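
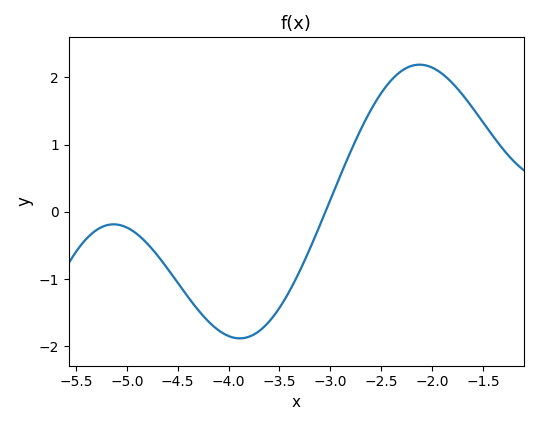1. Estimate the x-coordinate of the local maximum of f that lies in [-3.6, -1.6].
-2.1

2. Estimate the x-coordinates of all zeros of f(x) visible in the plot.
-3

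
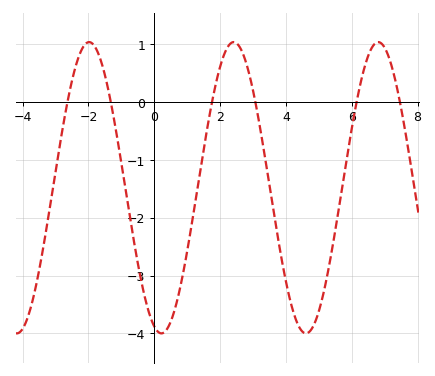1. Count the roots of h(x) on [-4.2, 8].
6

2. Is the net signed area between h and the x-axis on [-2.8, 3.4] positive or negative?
negative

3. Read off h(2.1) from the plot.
0.8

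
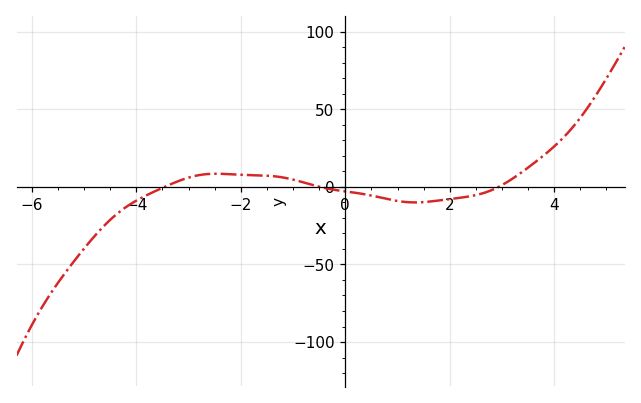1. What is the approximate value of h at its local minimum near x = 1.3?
-10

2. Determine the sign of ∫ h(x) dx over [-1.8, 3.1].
negative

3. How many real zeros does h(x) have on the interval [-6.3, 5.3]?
3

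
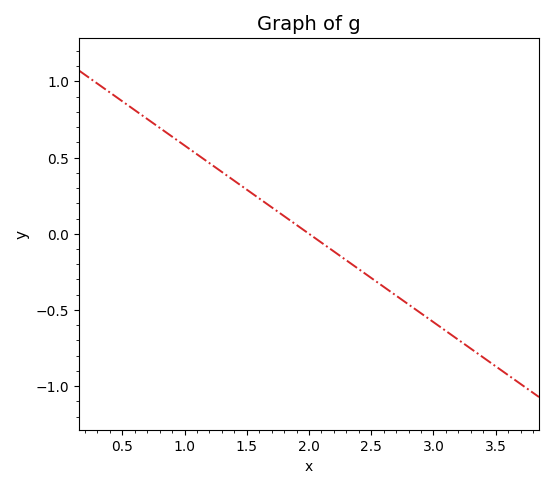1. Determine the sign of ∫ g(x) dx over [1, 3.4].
negative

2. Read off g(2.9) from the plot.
-0.522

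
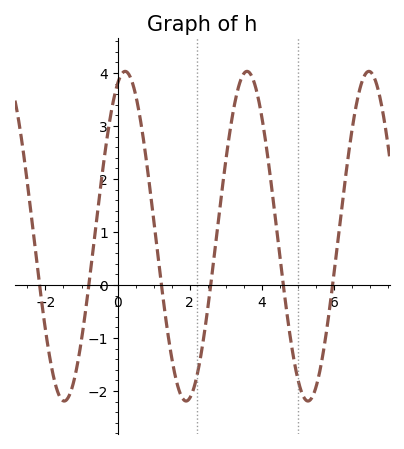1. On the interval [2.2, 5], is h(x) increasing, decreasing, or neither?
neither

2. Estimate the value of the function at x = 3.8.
3.79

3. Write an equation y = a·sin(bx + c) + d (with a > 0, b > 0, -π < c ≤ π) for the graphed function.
y = 3.11sin(1.86x + 1.18) + 0.92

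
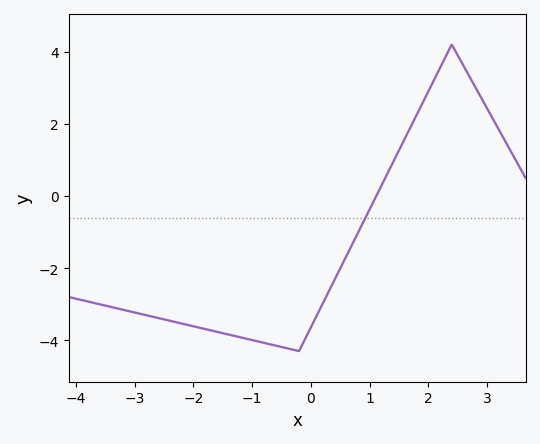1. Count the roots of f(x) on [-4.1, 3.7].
1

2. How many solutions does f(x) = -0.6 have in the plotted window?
1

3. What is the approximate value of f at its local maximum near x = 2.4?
4.2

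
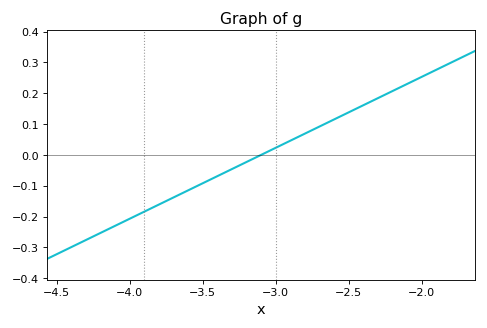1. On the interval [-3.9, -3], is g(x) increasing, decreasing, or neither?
increasing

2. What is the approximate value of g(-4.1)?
-0.23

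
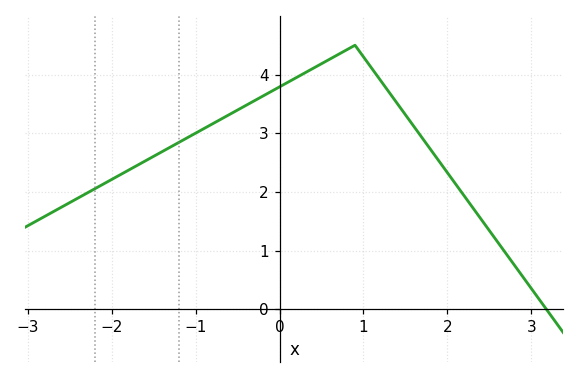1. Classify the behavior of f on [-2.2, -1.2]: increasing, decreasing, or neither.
increasing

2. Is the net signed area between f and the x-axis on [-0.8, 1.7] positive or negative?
positive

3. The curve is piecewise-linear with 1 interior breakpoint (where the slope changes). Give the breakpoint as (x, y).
(0.9, 4.5)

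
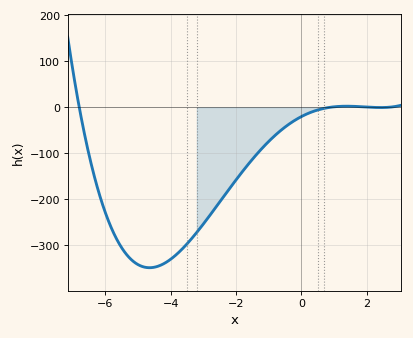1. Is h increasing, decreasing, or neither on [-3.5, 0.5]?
increasing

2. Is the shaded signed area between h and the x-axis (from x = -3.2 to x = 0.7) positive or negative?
negative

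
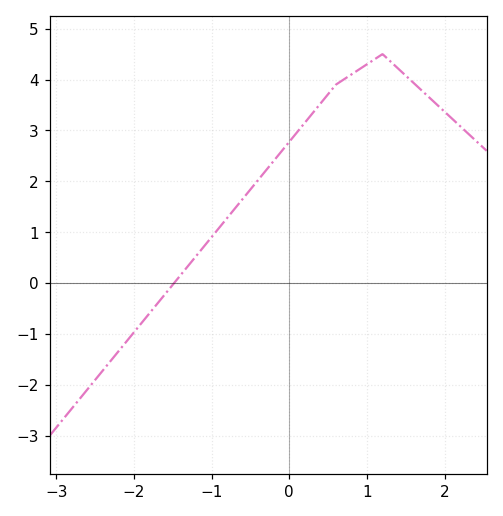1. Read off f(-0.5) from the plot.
1.8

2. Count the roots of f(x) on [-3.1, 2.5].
1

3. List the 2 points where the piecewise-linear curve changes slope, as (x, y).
(0.6, 3.9); (1.2, 4.5)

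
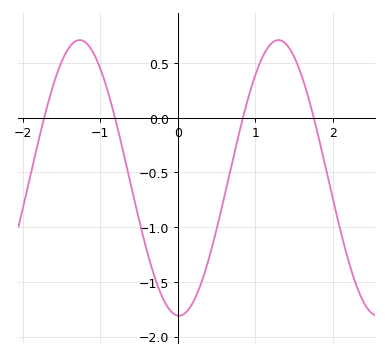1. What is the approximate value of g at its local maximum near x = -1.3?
0.7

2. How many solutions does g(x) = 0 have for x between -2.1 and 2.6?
4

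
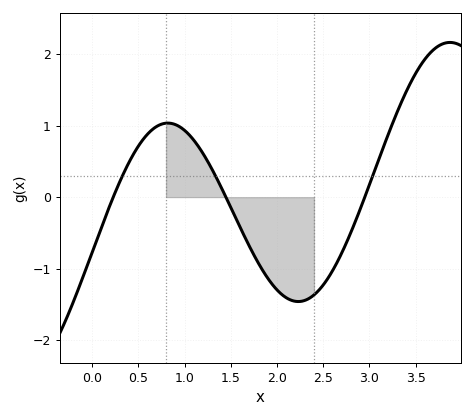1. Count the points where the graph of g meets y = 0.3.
3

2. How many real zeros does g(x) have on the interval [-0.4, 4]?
3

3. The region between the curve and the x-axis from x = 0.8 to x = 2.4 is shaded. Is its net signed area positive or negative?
negative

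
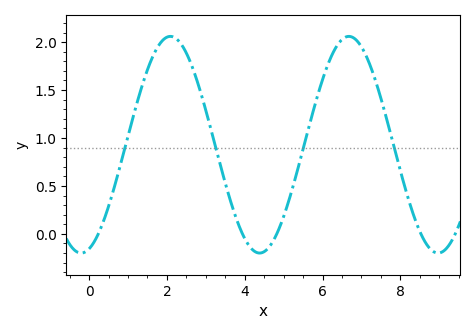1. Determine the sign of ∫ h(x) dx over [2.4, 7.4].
positive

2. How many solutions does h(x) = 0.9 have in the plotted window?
4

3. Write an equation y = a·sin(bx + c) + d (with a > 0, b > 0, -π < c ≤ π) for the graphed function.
y = 1.13sin(1.4x - 1.3) + 0.93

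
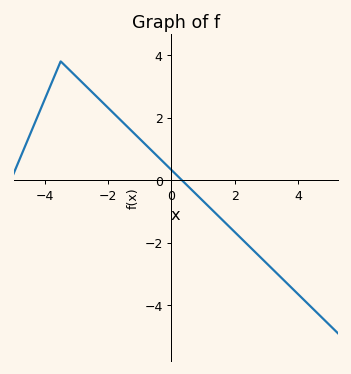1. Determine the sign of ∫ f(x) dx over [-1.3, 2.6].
negative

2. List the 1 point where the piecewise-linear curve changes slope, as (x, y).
(-3.5, 3.8)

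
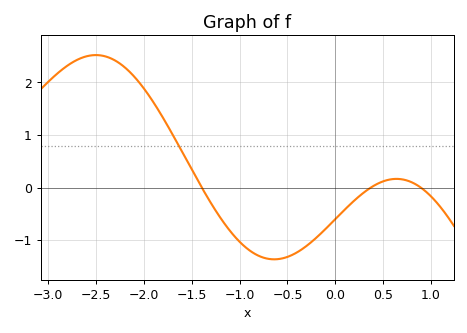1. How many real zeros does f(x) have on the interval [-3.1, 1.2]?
3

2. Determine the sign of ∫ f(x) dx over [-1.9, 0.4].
negative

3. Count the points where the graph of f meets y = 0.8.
1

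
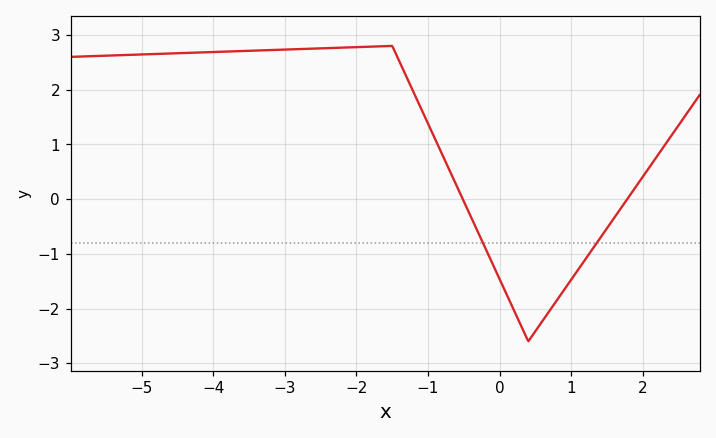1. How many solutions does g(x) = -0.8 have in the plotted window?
2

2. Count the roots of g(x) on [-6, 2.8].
2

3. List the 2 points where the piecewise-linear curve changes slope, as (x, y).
(-1.5, 2.8); (0.4, -2.6)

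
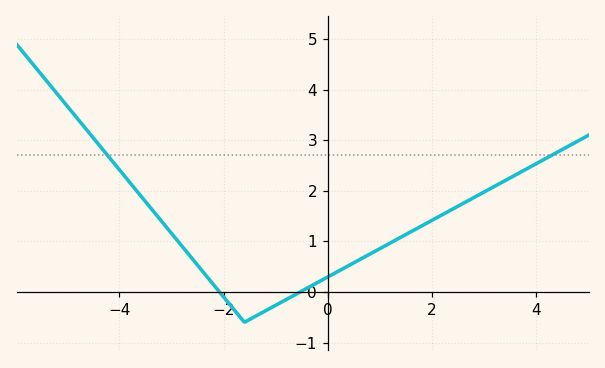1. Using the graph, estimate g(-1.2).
-0.376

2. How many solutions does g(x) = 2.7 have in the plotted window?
2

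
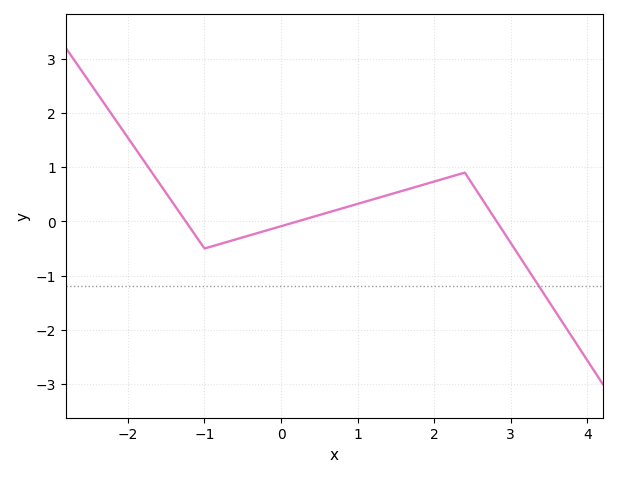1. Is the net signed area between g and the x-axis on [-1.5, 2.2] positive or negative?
positive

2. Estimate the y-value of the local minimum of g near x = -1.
-0.5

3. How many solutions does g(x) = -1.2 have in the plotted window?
1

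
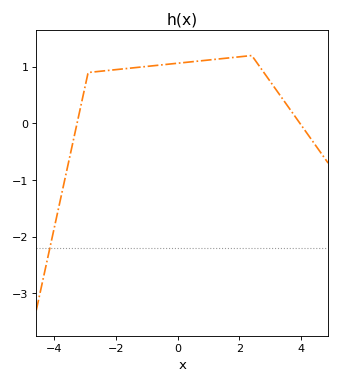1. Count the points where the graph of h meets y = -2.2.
1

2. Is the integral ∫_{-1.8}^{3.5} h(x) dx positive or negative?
positive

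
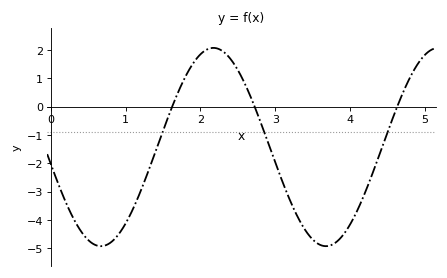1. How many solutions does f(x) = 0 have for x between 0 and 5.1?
3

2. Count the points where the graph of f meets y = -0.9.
3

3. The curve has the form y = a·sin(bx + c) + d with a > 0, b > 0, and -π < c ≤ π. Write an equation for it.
y = 3.5sin(2.1x - 3) - 1.42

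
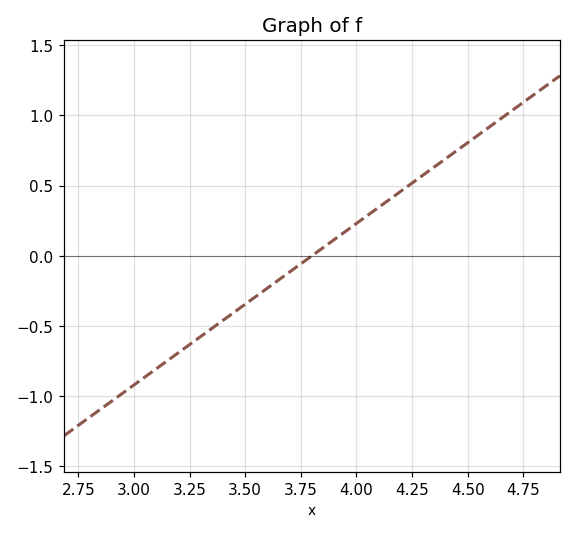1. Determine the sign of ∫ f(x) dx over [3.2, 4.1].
negative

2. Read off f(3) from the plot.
-0.9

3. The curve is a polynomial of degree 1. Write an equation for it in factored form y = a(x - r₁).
y = 1.15(x - 3.8)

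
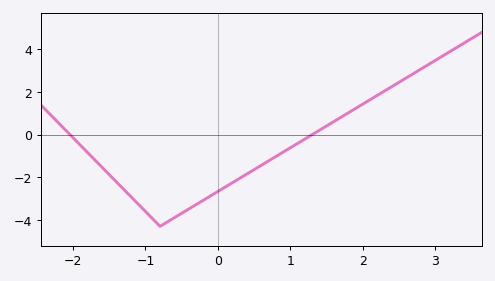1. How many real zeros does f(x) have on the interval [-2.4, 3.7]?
2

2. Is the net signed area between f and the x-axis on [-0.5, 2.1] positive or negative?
negative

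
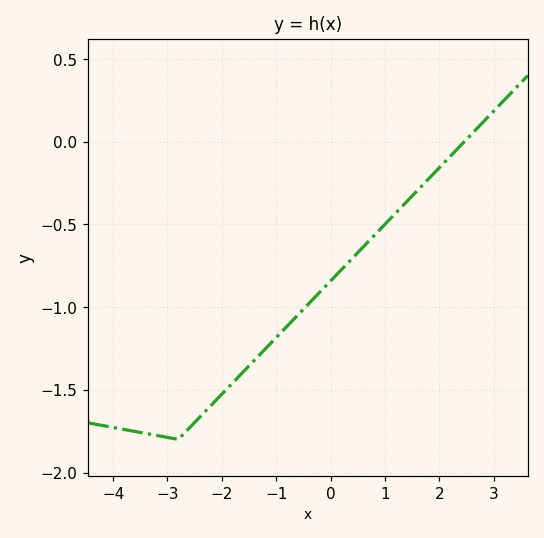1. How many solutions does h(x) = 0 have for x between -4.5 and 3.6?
1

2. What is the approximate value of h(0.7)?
-0.6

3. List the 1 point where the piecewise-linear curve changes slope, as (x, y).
(-2.8, -1.8)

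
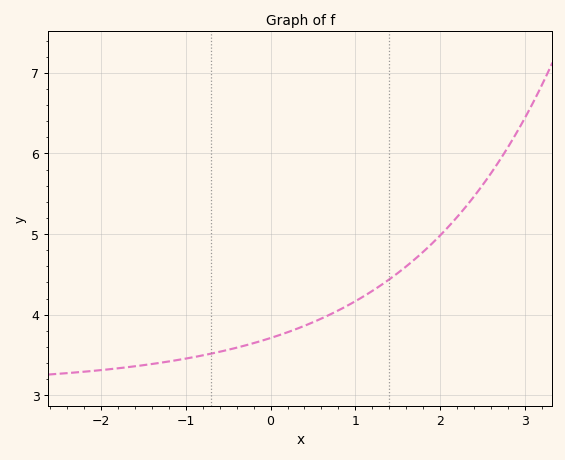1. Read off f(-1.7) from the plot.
3.3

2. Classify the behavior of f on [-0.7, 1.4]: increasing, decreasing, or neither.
increasing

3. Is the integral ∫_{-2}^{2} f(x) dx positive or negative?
positive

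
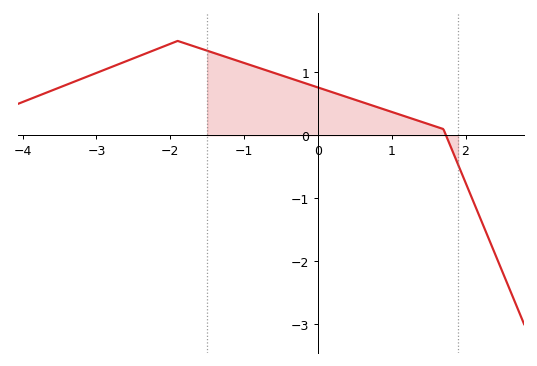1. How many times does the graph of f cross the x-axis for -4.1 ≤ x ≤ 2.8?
1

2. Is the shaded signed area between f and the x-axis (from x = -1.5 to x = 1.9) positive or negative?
positive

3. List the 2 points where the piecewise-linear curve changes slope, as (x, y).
(-1.9, 1.5); (1.7, 0.1)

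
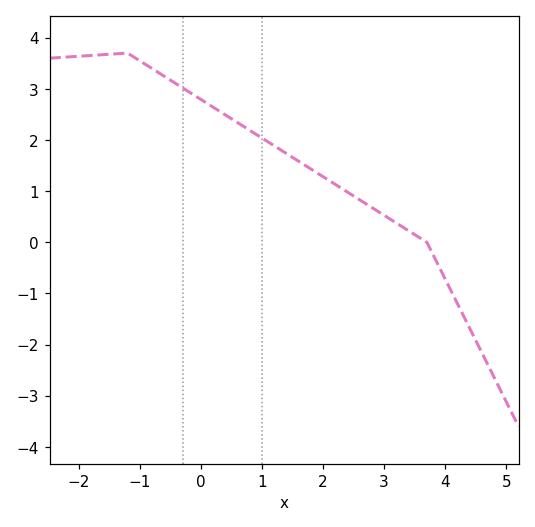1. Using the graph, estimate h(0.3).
2.6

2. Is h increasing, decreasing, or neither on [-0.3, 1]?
decreasing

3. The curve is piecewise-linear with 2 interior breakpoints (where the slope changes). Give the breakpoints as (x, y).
(-1.2, 3.7); (3.7, 0)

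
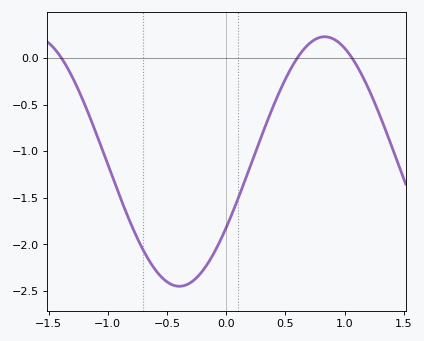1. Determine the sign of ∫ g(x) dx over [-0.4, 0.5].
negative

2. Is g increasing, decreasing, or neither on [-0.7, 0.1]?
neither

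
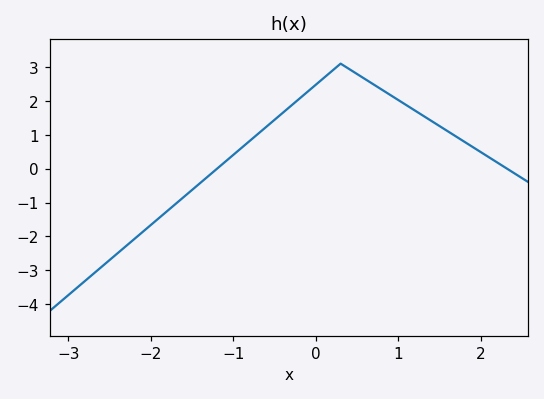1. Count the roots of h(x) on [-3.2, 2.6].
2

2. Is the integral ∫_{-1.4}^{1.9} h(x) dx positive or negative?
positive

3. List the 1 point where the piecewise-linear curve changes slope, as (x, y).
(0.3, 3.1)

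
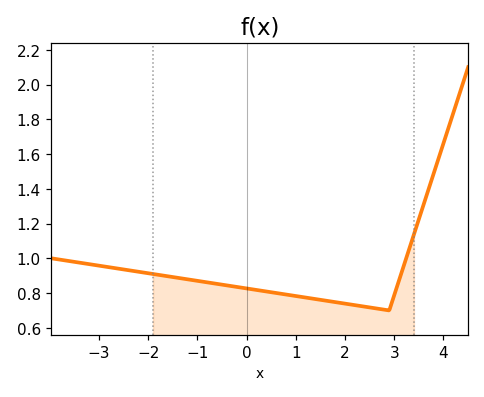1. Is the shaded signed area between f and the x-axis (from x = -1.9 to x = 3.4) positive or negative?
positive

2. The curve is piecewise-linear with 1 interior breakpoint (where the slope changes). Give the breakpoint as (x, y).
(2.9, 0.7)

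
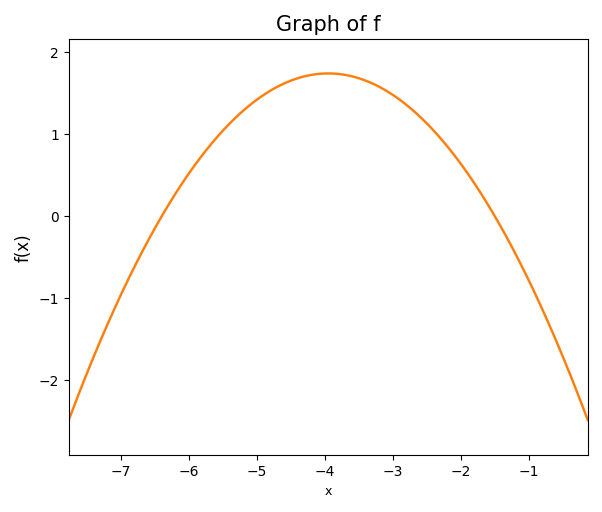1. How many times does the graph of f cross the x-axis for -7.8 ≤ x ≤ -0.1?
2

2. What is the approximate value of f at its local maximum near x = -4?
1.7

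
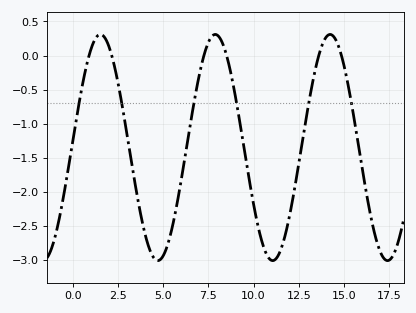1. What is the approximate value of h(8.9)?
-0.45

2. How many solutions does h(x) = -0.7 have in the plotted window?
6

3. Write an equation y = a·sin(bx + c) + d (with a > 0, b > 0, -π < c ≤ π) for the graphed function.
y = 1.66sin(0.99x + 0.05) - 1.35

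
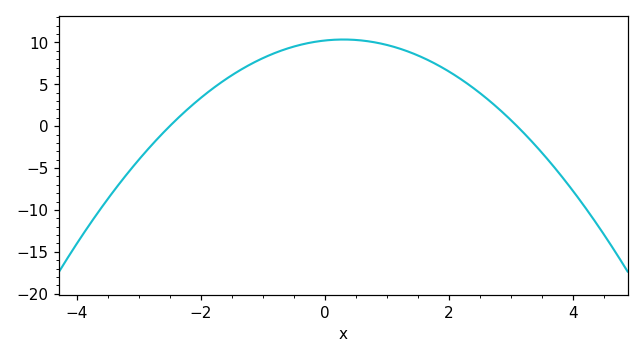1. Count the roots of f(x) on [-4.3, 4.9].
2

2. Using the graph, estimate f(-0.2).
10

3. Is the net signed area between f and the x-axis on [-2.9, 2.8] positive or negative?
positive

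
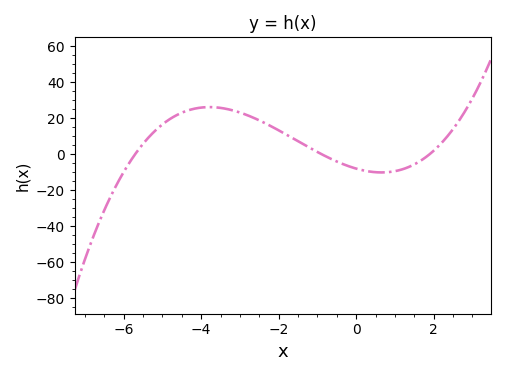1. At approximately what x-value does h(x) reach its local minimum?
0.655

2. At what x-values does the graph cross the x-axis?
-5.7, -0.9, 1.9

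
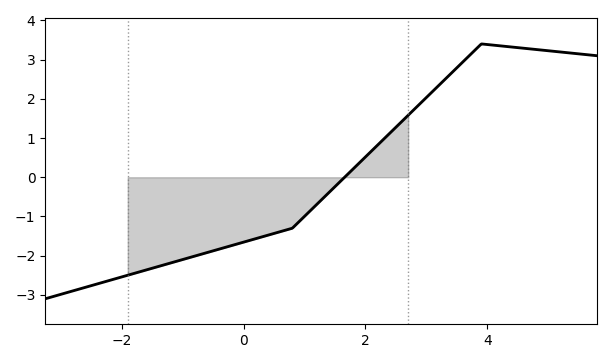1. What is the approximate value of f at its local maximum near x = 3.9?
3.4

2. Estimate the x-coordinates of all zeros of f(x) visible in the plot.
1.6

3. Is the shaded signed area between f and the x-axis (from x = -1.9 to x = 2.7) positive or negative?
negative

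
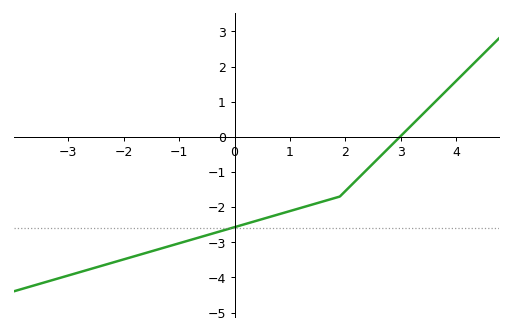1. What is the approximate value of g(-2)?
-3.5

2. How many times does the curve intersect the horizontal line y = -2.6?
1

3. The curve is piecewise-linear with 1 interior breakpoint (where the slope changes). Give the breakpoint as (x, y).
(1.9, -1.7)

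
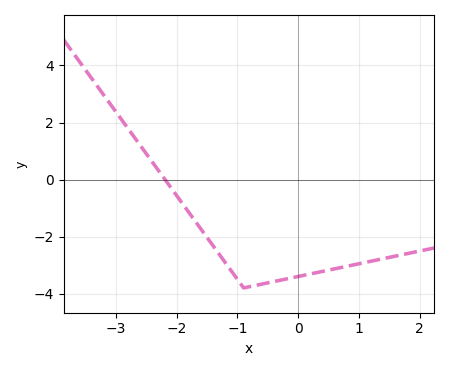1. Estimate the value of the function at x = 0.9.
-3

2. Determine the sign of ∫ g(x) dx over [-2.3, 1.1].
negative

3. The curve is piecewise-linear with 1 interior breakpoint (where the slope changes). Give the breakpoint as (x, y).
(-0.9, -3.8)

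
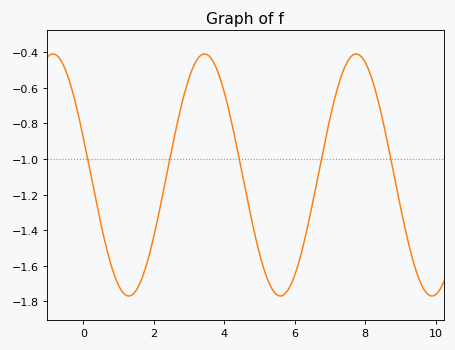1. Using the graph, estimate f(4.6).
-1.18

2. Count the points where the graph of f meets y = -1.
5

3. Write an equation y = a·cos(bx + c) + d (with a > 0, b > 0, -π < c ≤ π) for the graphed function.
y = 0.68cos(1.5x + 1.3) - 1.09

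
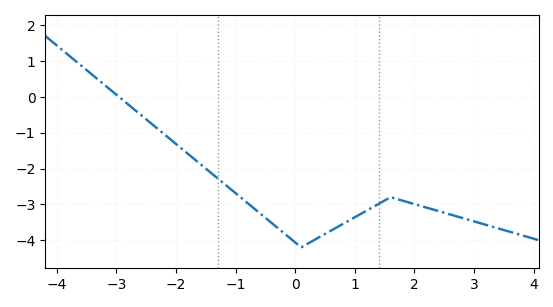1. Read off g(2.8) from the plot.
-3.4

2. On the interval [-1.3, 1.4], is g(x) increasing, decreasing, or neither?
neither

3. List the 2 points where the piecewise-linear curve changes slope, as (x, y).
(0.1, -4.2); (1.6, -2.8)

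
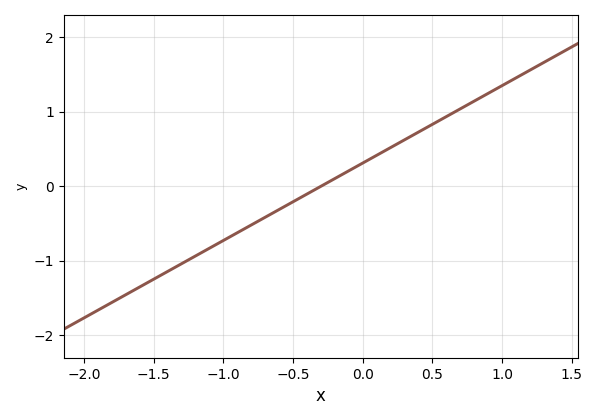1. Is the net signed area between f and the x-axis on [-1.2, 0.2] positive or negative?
negative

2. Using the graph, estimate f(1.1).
1.46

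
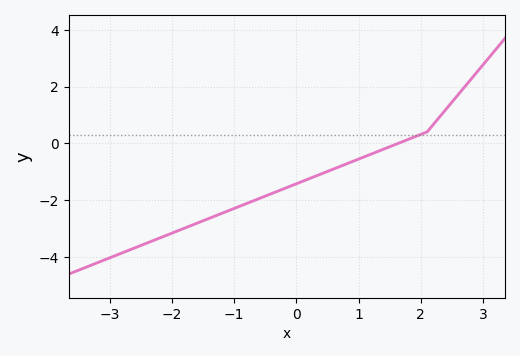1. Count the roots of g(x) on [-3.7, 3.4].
1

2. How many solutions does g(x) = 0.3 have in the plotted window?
1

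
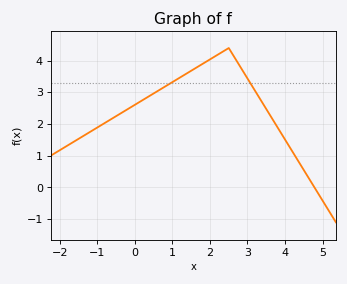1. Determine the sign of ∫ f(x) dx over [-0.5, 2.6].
positive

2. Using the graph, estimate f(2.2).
4.19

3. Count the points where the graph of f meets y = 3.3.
2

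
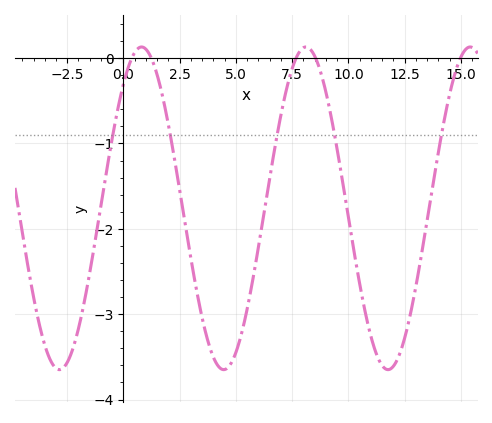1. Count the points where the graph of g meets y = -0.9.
5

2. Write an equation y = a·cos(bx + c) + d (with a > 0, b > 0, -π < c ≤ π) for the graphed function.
y = 1.89cos(0.86x - 0.692) - 1.76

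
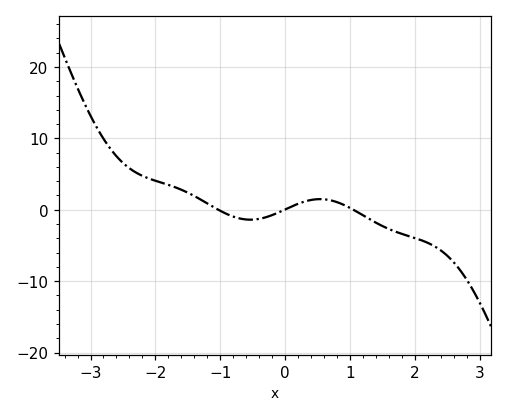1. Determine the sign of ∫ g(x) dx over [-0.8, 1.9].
negative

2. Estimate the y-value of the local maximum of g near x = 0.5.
1.49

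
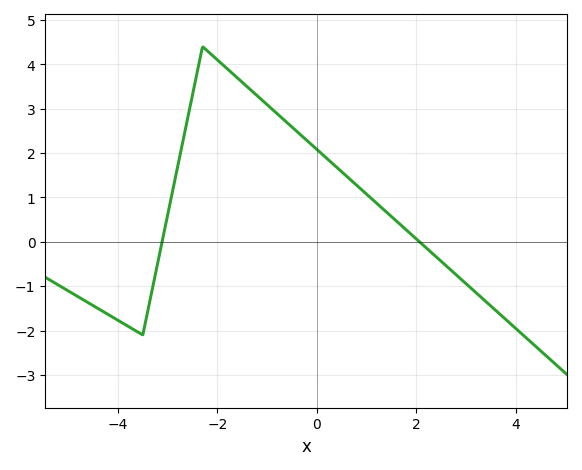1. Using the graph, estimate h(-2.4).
3.86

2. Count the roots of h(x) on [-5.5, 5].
2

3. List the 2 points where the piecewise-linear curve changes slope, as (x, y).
(-3.5, -2.1); (-2.3, 4.4)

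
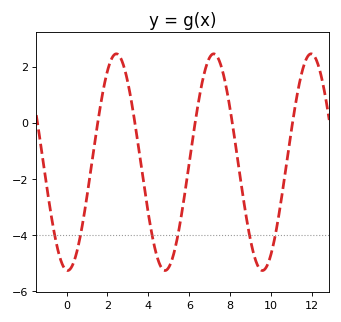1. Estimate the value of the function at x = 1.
-2.6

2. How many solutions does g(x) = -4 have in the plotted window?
6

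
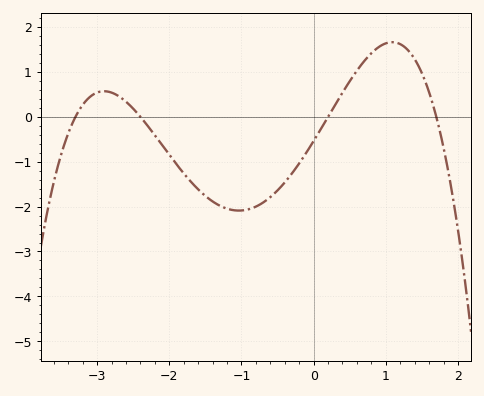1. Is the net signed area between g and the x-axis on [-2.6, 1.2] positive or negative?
negative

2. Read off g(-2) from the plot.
-0.847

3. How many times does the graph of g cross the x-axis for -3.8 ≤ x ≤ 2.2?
4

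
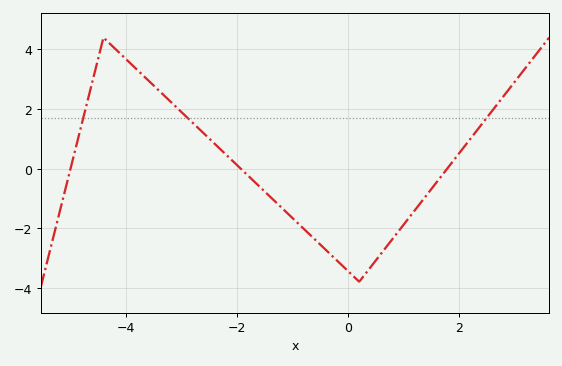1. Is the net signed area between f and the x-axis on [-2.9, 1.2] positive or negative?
negative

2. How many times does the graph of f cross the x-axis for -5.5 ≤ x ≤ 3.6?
3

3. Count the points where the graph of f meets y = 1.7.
3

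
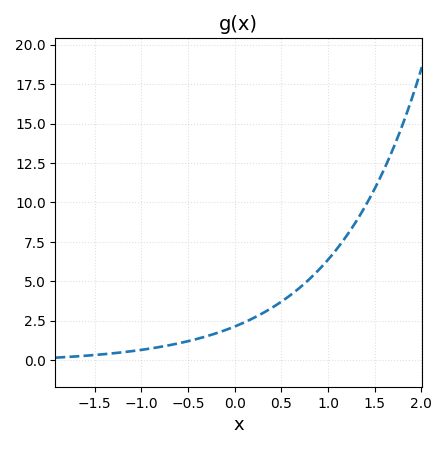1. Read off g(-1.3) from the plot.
0.5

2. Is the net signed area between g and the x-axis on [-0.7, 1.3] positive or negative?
positive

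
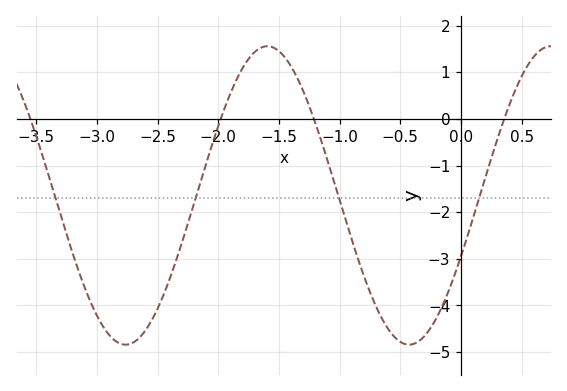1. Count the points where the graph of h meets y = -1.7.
4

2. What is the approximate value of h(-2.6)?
-4.53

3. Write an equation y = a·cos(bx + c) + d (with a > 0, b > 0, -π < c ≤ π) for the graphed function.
y = 3.2cos(2.69x - 1.99) - 1.64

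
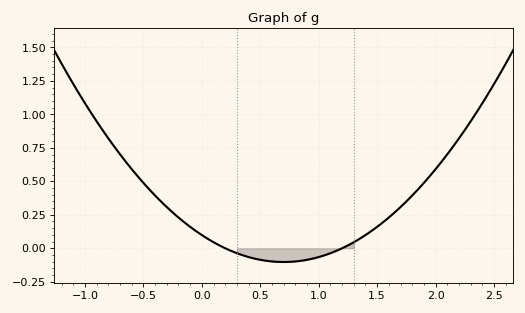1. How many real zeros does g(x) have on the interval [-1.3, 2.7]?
2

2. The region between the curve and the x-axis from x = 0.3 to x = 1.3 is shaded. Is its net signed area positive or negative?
negative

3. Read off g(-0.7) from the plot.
0.7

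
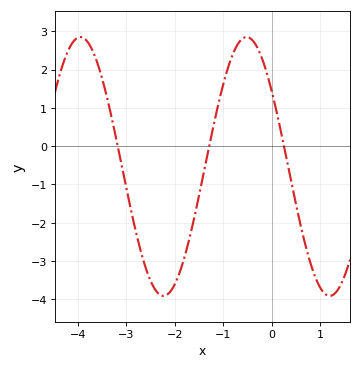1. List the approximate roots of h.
-3.2, -1.3, 0.3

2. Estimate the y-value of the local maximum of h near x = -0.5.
2.8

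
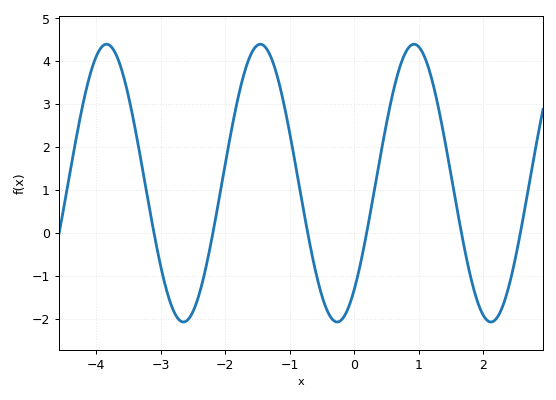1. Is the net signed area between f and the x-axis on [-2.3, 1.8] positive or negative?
positive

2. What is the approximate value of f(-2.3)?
-0.809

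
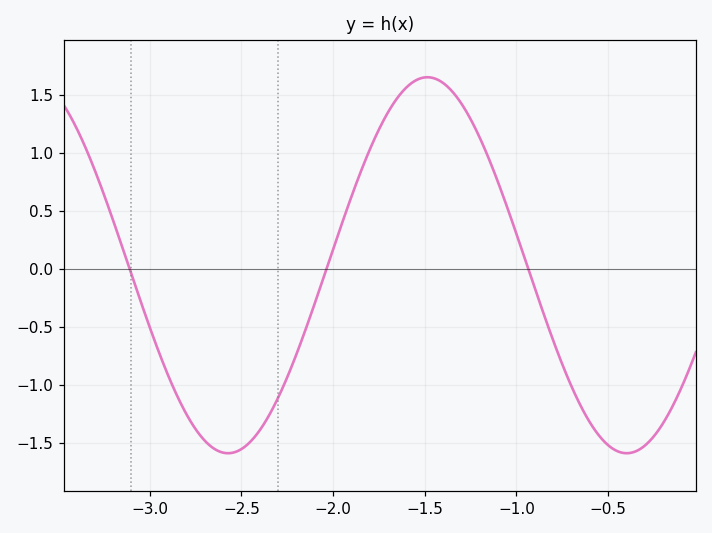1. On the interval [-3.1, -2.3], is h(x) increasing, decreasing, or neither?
neither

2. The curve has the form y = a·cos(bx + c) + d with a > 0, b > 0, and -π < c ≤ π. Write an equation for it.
y = 1.62cos(2.9x - 2) + 0.03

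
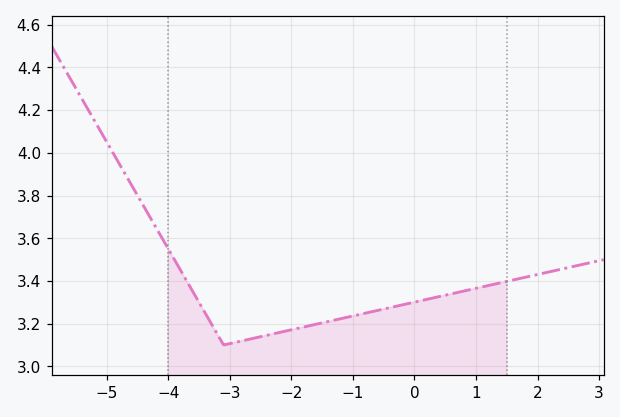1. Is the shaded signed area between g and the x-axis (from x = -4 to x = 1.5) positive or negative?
positive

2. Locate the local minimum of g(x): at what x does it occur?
-3.1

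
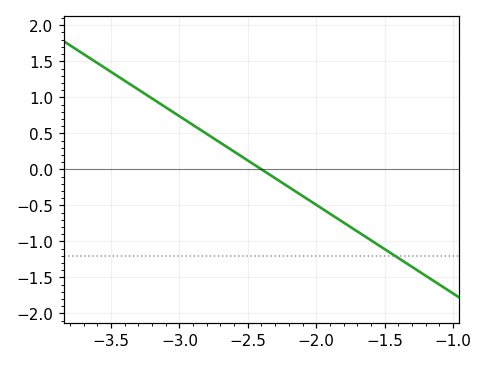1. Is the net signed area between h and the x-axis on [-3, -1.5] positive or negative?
negative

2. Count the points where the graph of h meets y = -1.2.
1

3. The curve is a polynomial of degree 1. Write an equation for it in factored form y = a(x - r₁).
y = -1.23(x + 2.4)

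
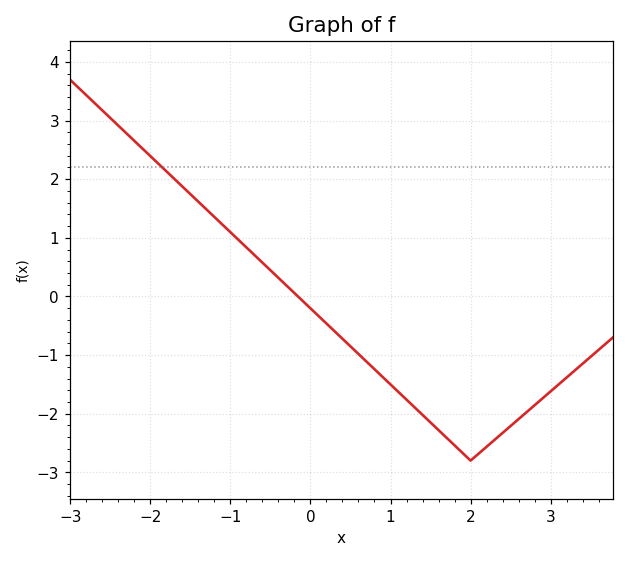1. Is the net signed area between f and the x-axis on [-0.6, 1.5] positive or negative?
negative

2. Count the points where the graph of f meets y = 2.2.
1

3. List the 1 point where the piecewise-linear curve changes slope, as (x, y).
(2, -2.8)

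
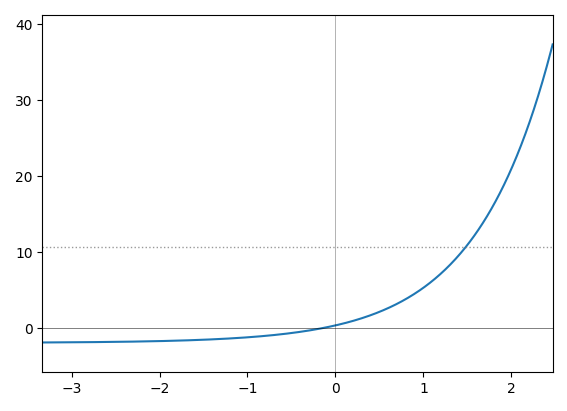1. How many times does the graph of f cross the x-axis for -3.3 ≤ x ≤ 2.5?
1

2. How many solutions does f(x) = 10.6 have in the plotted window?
1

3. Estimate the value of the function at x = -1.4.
-2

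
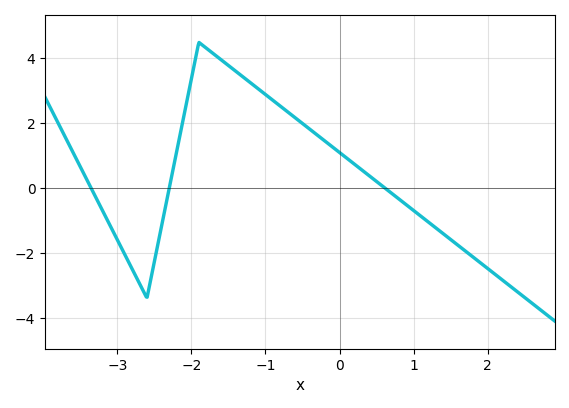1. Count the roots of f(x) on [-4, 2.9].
3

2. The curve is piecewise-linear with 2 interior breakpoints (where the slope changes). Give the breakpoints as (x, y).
(-2.6, -3.4); (-1.9, 4.5)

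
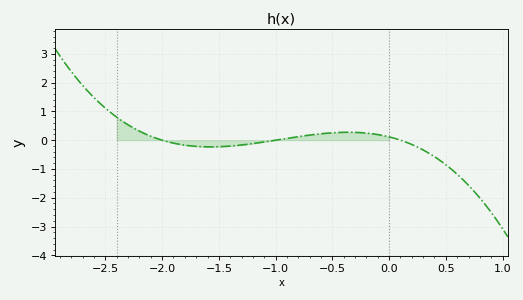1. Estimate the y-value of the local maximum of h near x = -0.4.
0.275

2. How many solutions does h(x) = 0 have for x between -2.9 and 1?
3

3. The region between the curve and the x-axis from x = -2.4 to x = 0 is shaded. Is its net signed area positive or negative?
positive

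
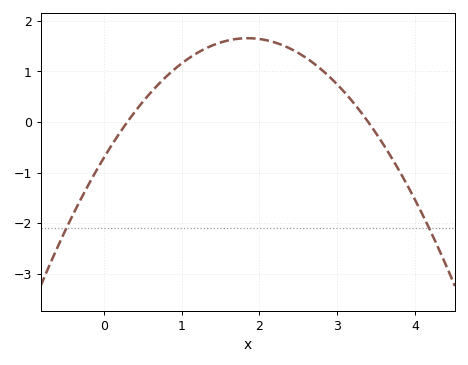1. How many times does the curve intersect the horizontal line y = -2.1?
2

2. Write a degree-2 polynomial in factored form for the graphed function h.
y = -0.69(x - 0.3)(x - 3.4)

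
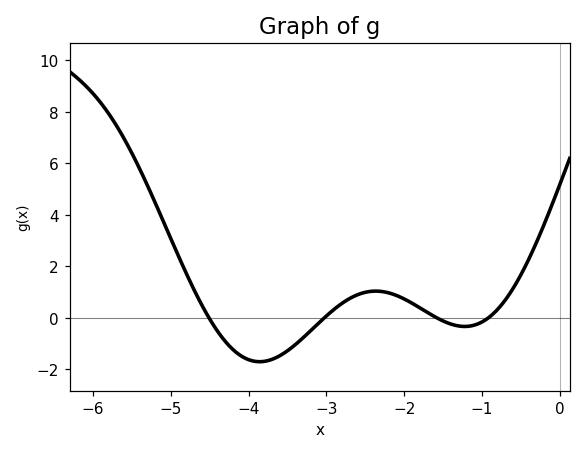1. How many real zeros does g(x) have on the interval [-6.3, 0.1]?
4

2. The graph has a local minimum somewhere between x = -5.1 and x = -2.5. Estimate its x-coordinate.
-3.86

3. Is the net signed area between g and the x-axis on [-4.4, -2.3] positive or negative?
negative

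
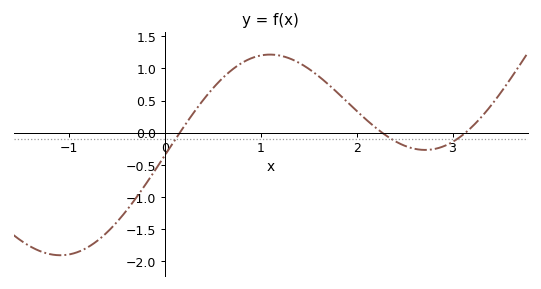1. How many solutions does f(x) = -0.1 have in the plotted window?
3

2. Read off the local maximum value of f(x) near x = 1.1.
1.22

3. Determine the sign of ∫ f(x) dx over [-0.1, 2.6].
positive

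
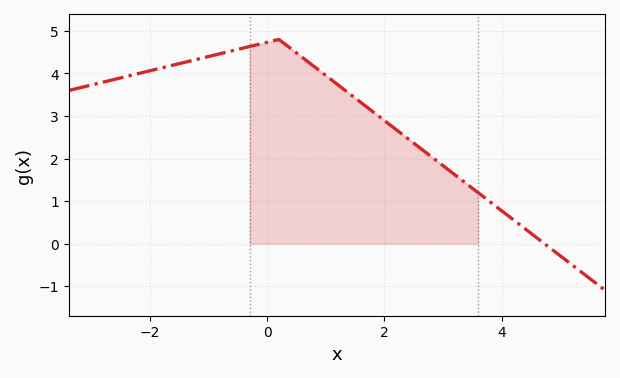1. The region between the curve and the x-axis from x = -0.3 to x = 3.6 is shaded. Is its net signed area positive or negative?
positive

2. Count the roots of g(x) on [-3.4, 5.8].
1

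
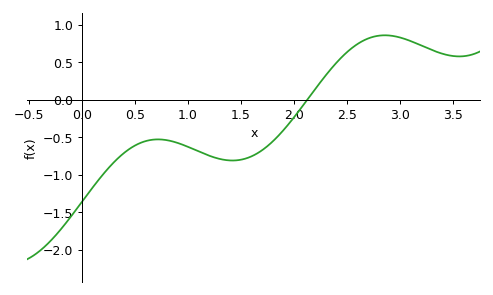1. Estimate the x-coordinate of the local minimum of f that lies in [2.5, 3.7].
3.56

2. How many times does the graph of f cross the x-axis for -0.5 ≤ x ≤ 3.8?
1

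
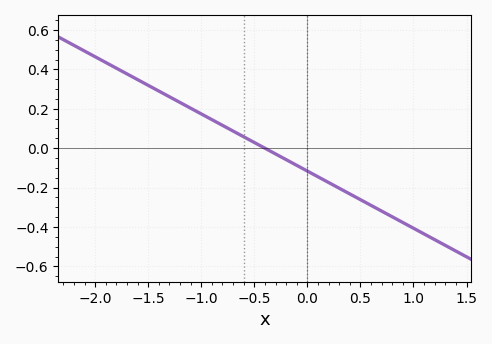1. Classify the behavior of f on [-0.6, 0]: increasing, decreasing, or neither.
decreasing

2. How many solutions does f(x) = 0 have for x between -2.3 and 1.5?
1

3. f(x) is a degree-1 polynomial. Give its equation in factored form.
y = -0.29(x + 0.4)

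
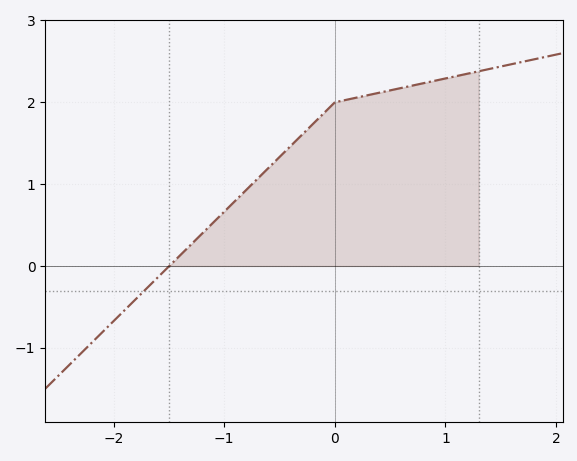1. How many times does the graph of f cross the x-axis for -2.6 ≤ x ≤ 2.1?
1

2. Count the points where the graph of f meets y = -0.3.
1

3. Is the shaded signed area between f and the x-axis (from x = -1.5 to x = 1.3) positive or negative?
positive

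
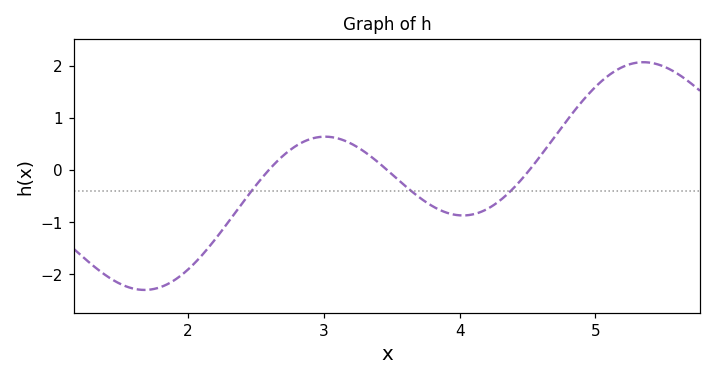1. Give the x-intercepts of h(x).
2.6, 3.5, 4.5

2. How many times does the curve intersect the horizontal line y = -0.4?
3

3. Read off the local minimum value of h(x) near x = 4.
-0.9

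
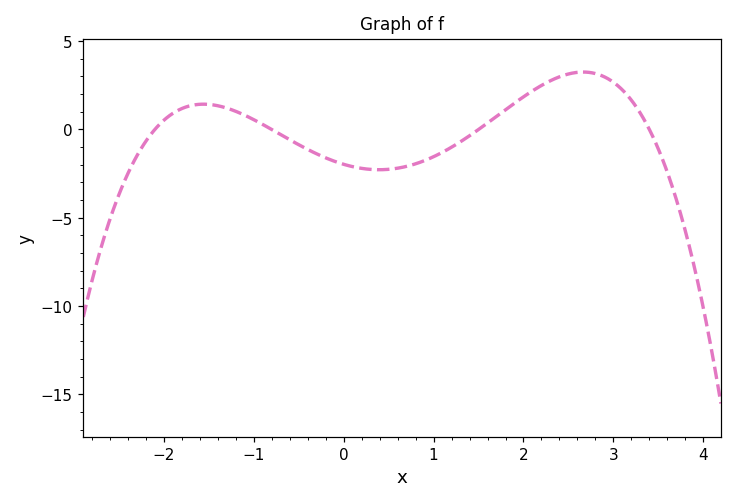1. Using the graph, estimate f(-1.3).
1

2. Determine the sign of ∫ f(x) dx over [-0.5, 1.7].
negative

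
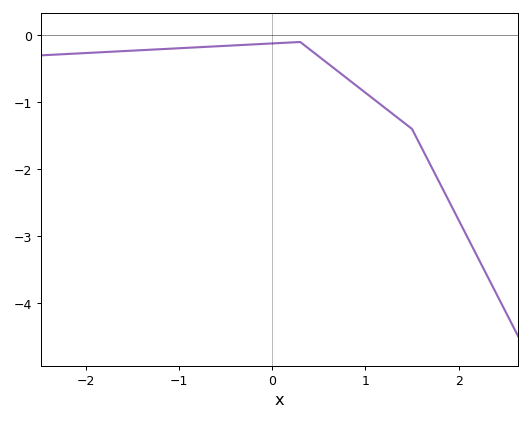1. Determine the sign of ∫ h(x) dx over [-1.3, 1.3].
negative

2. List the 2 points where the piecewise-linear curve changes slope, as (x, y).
(0.3, -0.1); (1.5, -1.4)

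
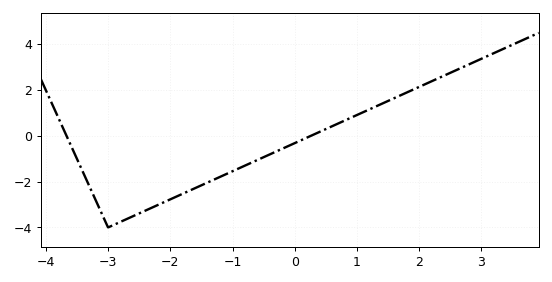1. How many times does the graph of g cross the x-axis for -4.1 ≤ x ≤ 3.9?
2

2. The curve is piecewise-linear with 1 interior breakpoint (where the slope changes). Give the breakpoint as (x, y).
(-3, -4)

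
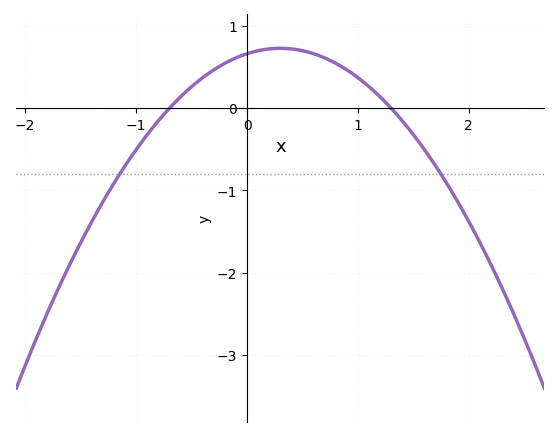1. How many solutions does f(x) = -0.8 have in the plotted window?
2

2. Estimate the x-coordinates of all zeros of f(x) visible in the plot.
-0.7, 1.3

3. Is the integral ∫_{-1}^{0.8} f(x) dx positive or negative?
positive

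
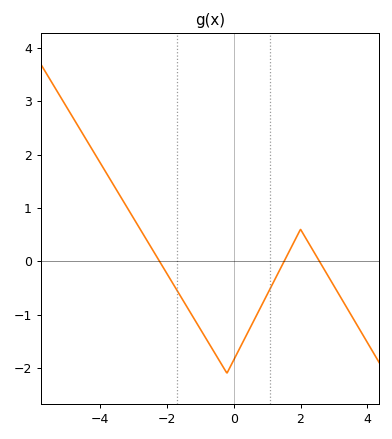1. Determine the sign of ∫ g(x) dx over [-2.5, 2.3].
negative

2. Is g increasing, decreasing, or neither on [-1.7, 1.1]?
neither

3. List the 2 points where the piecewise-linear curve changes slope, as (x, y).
(-0.2, -2.1); (2, 0.6)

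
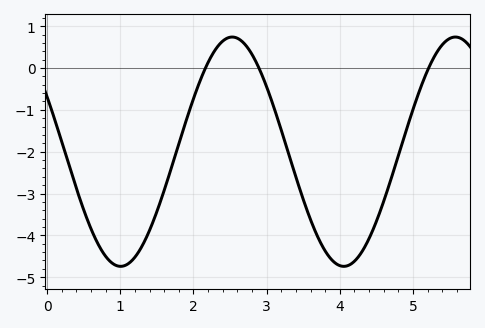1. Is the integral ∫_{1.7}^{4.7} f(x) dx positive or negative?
negative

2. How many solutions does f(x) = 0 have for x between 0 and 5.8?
3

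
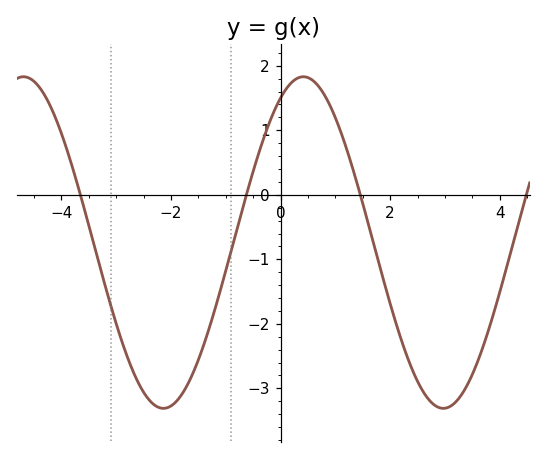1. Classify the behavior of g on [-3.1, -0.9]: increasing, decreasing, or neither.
neither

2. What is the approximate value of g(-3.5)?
-0.5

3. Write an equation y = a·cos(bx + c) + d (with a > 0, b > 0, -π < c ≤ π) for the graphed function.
y = 2.57cos(1.2x - 0.51) - 0.74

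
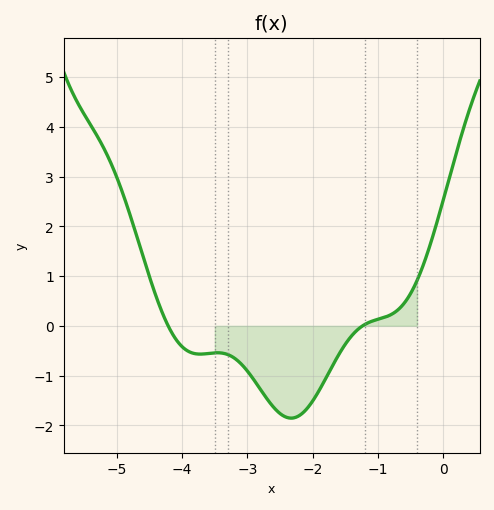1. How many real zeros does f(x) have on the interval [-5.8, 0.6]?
2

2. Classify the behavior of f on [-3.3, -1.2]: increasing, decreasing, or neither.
neither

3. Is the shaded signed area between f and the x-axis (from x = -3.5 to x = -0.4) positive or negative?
negative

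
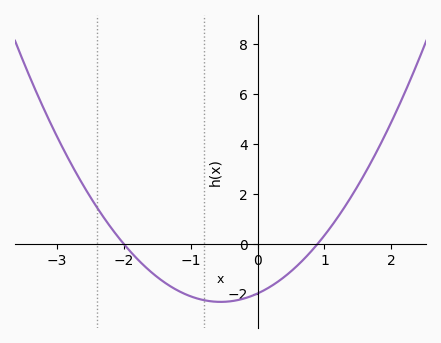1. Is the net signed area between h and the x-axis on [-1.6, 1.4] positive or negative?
negative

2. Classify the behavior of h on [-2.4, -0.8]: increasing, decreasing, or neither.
decreasing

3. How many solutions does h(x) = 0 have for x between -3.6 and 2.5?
2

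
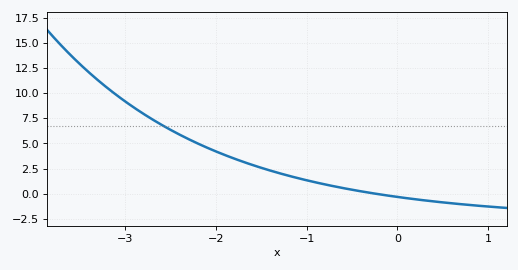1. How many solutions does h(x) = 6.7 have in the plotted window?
1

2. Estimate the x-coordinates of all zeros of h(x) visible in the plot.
-0.241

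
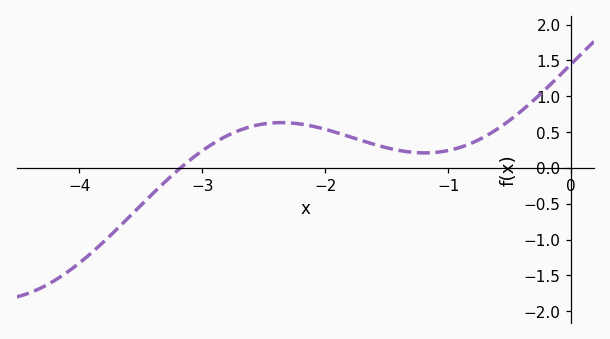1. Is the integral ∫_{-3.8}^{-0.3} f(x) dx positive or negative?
positive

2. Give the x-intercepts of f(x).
-3.2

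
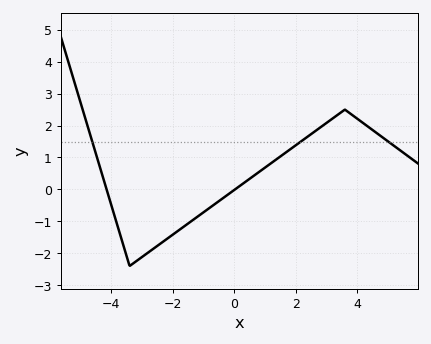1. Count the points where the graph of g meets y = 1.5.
3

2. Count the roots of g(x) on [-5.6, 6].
2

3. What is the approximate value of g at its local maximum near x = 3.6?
2.5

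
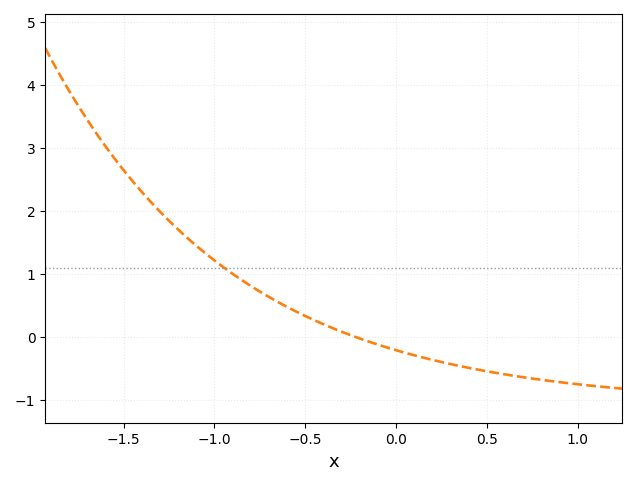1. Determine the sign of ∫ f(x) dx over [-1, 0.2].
positive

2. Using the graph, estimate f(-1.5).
2.6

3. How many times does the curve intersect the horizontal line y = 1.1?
1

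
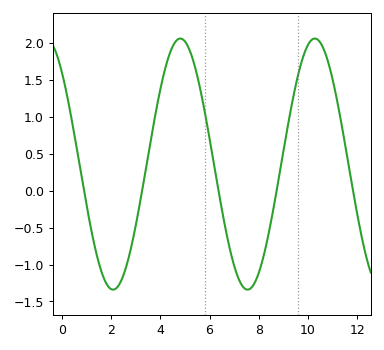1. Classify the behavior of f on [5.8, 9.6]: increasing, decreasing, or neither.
neither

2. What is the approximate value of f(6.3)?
0.1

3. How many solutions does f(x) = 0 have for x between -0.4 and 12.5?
5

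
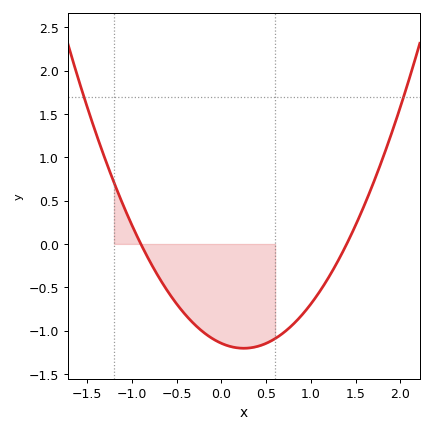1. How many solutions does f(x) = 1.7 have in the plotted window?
2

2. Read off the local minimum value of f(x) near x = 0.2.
-1.2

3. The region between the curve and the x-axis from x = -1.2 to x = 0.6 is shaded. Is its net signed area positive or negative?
negative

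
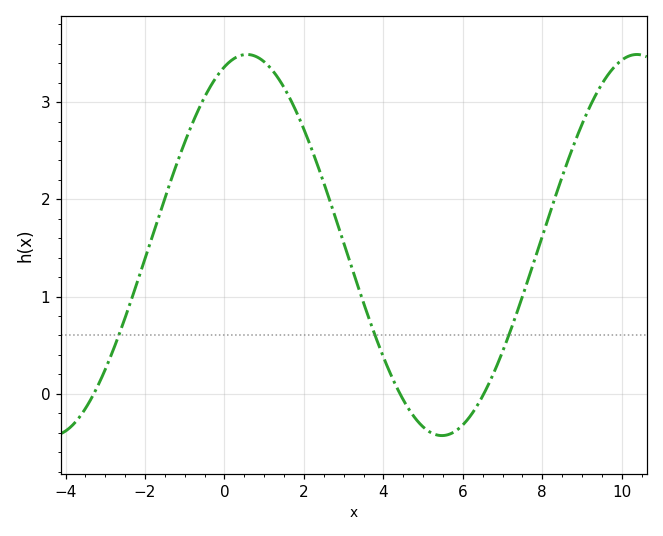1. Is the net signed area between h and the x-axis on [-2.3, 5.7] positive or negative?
positive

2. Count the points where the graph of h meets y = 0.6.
3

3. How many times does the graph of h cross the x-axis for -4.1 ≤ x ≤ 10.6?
3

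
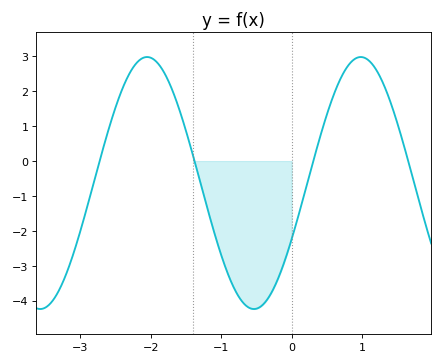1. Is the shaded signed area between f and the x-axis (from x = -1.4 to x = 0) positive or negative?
negative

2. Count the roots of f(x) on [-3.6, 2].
4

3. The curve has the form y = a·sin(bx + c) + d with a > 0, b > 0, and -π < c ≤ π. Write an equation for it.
y = 3.61sin(2.07x - 0.462) - 0.63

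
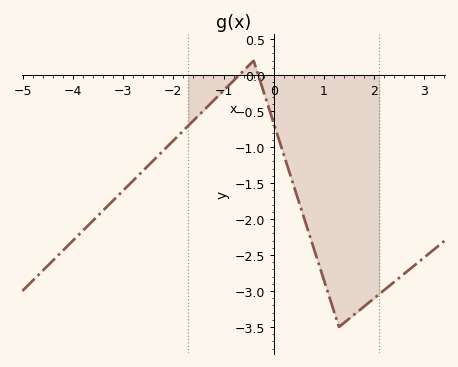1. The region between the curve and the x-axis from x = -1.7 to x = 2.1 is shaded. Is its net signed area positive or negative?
negative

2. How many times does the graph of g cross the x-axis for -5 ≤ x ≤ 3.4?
2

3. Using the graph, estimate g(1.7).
-3.27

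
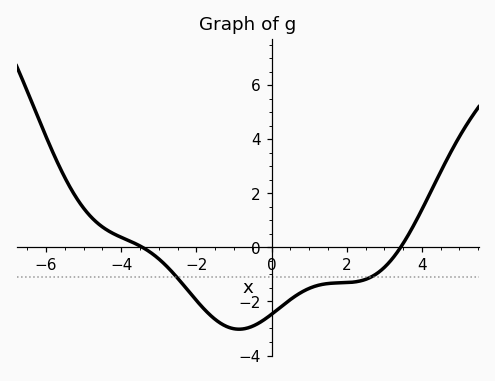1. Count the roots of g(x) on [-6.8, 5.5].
2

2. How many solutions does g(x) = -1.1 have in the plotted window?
2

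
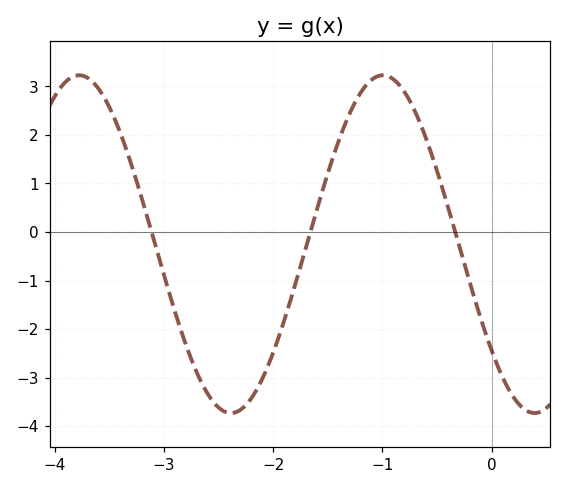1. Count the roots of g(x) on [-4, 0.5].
3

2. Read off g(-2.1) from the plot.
-3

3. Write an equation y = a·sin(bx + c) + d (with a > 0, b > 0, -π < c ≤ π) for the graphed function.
y = 3.48sin(2.3x - 2.5) - 0.25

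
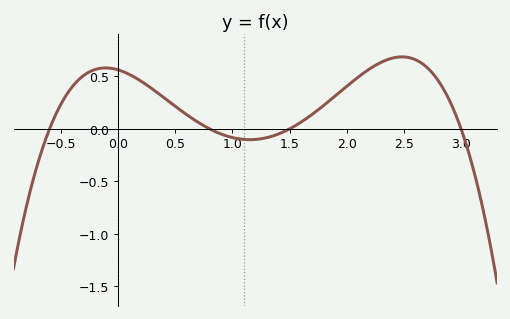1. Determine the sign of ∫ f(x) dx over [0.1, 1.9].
positive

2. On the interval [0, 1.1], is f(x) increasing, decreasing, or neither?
decreasing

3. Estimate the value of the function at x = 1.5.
0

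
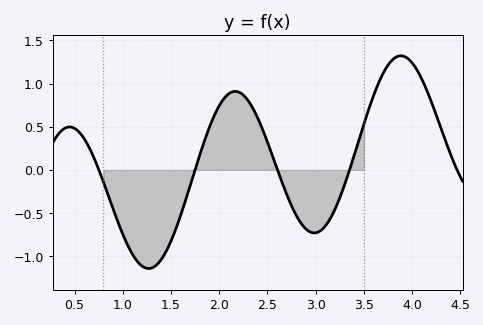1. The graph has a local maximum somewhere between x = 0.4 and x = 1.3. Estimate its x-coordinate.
0.449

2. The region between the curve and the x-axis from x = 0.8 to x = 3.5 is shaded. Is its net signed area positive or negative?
negative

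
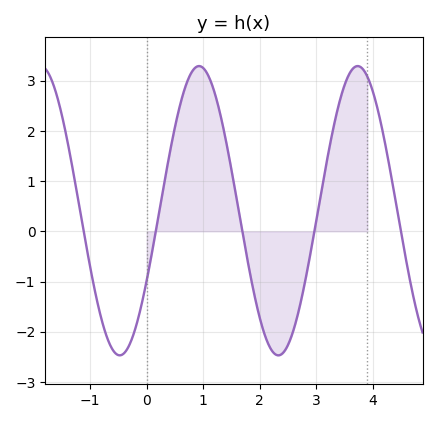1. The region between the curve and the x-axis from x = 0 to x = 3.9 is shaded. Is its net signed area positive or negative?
positive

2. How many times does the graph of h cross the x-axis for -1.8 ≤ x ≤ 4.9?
5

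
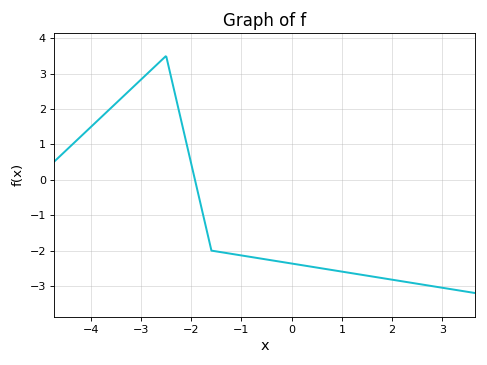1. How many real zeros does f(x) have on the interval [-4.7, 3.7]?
1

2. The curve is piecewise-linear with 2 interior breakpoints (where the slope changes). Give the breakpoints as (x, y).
(-2.5, 3.5); (-1.6, -2)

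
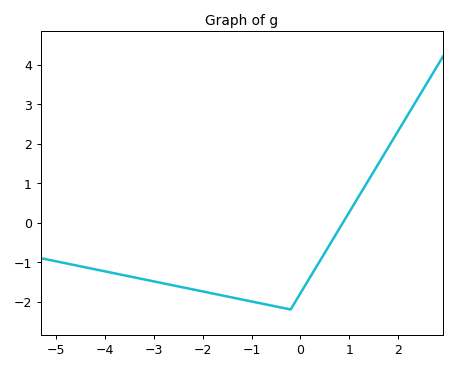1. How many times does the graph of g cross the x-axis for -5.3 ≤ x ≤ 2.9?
1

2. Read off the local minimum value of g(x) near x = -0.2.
-2.2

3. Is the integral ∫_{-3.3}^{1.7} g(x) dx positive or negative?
negative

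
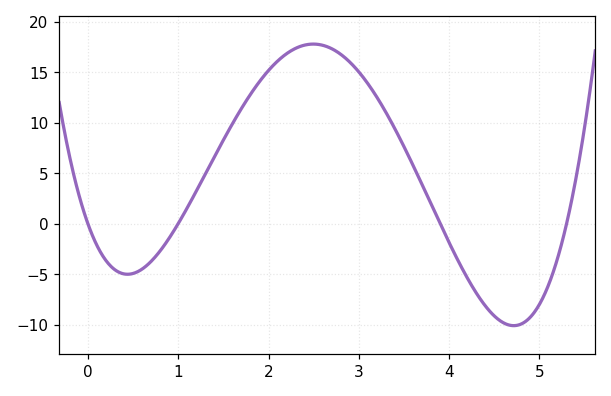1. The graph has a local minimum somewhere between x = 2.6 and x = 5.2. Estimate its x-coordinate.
4.7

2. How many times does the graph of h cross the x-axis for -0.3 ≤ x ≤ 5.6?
4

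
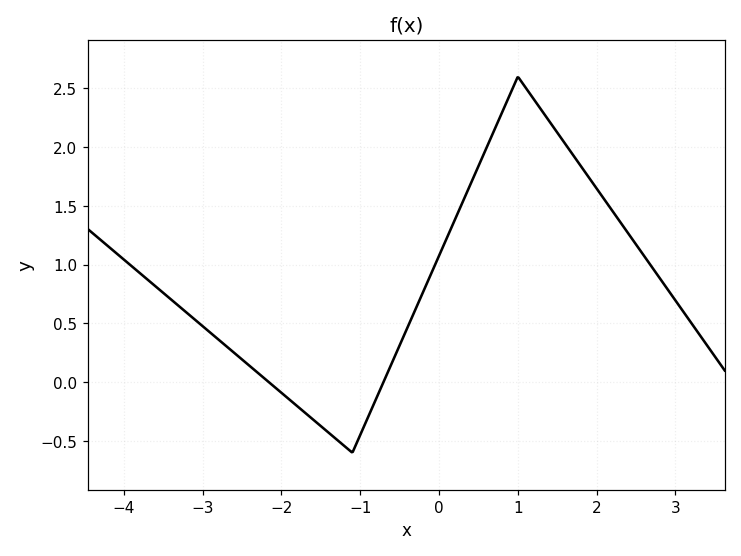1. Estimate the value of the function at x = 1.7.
1.93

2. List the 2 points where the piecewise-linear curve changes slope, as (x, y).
(-1.1, -0.6); (1, 2.6)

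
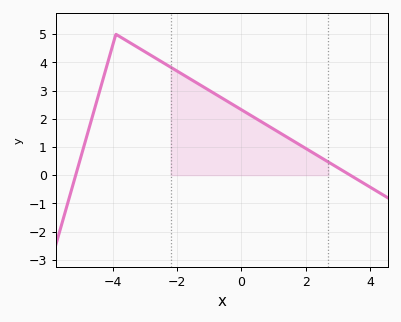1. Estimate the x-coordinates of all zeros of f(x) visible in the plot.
-5.2, 3.4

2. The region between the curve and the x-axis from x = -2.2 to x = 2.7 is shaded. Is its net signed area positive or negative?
positive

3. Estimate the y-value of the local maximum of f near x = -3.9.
5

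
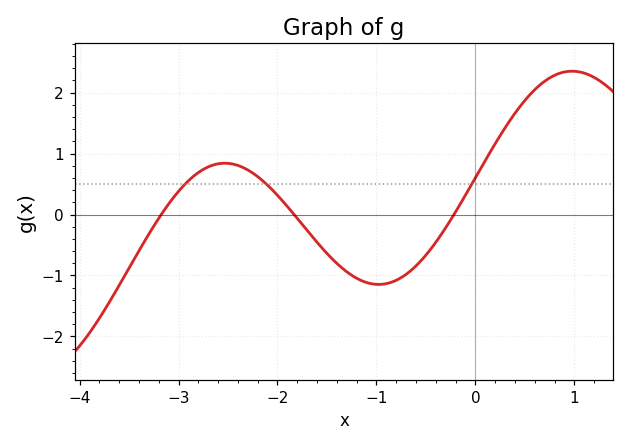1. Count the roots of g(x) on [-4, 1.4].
3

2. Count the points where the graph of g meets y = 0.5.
3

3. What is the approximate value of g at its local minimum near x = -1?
-1.1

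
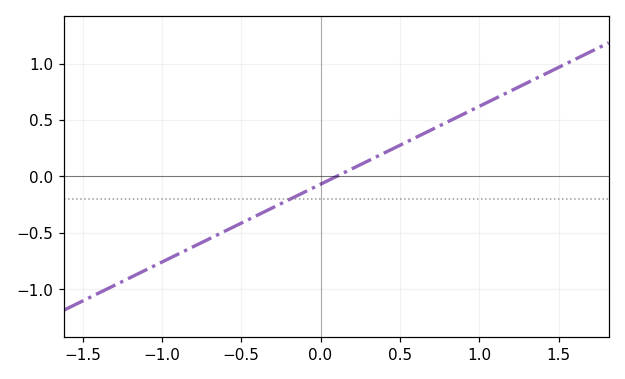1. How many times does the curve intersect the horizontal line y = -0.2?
1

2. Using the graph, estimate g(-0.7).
-0.55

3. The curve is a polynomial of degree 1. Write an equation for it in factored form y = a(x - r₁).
y = 0.69(x - 0.1)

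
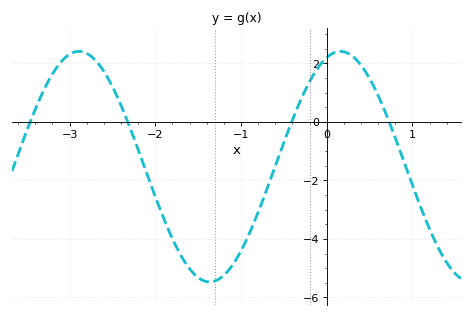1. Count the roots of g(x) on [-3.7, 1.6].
4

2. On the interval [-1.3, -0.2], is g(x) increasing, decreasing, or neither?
increasing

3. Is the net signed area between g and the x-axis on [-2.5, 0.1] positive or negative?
negative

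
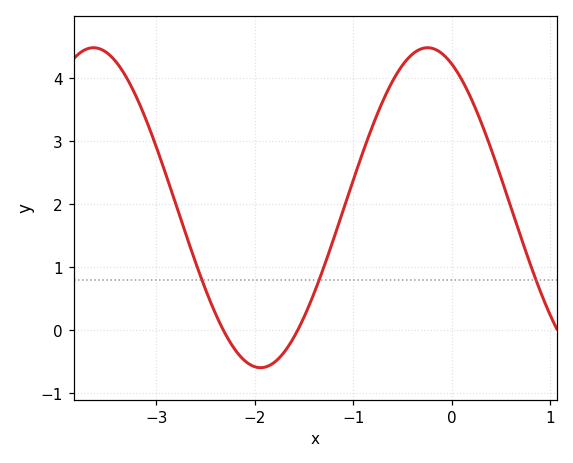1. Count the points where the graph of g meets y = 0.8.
3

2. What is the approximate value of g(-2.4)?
0.258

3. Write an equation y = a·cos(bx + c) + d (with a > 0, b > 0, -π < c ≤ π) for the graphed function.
y = 2.54cos(1.85x + 0.452) + 1.94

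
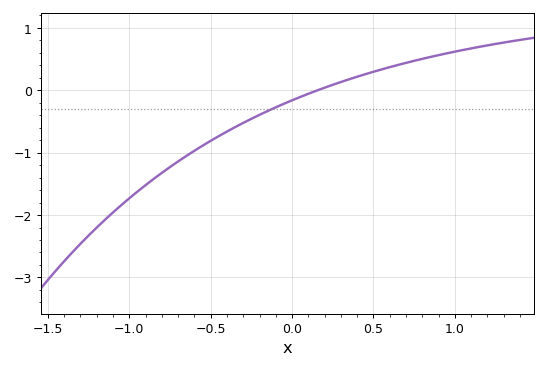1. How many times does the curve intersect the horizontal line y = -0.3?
1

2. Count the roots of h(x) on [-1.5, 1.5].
1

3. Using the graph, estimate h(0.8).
0.505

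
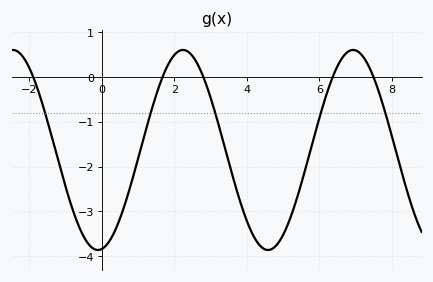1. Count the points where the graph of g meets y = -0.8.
5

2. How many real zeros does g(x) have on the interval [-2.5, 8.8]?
5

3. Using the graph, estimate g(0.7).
-2.7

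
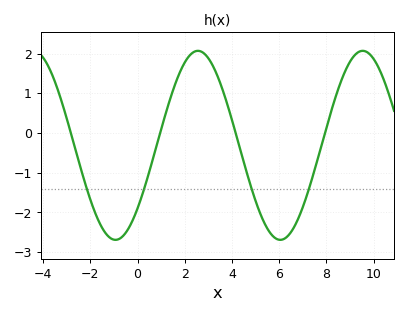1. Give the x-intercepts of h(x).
-2.8, 1, 4.2, 8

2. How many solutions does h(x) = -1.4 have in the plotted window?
4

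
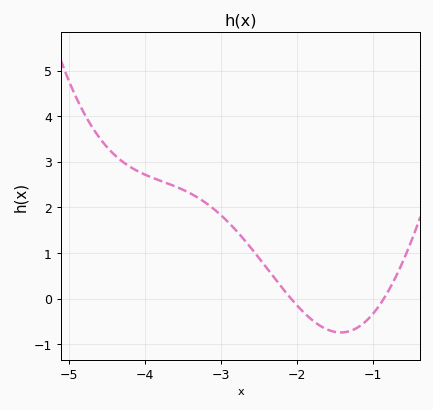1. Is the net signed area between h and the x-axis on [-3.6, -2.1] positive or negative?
positive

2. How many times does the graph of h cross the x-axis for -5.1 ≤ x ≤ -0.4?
2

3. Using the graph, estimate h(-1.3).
-0.7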